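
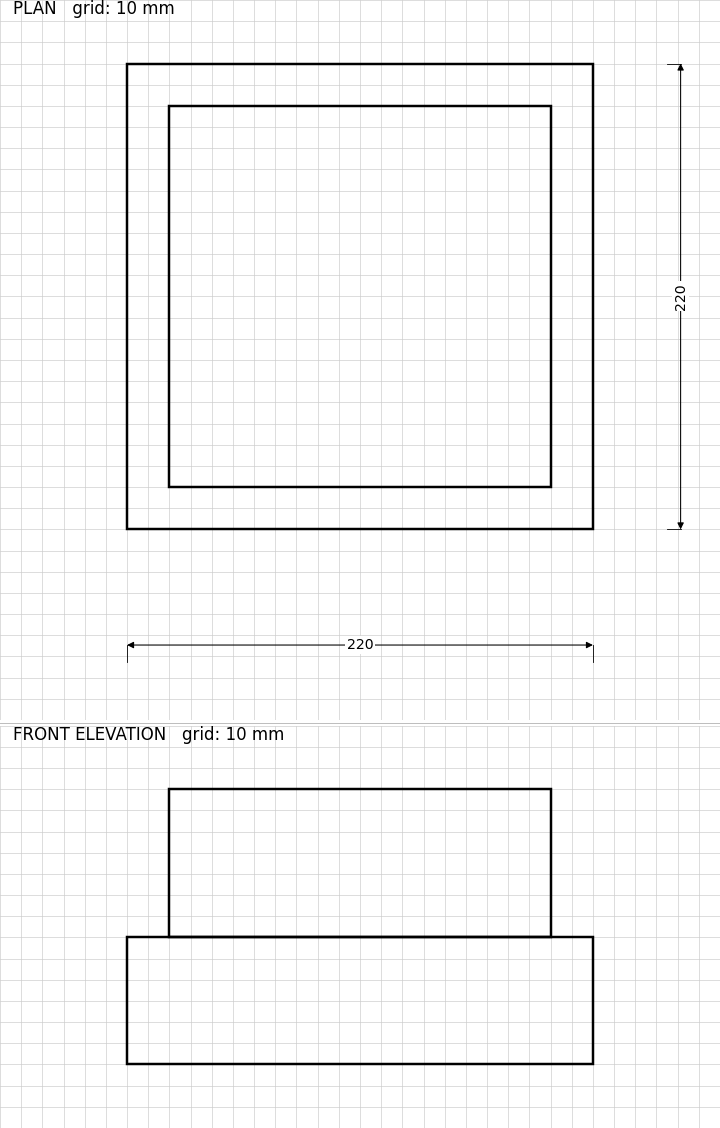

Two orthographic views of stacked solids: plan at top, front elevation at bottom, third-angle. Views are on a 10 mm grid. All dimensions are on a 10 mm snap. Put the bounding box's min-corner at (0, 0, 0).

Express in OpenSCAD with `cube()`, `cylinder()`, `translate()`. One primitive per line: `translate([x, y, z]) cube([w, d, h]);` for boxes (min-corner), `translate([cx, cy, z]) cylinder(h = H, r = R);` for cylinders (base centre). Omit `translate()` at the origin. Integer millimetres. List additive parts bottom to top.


cube([220, 220, 60]);
translate([20, 20, 60]) cube([180, 180, 70]);


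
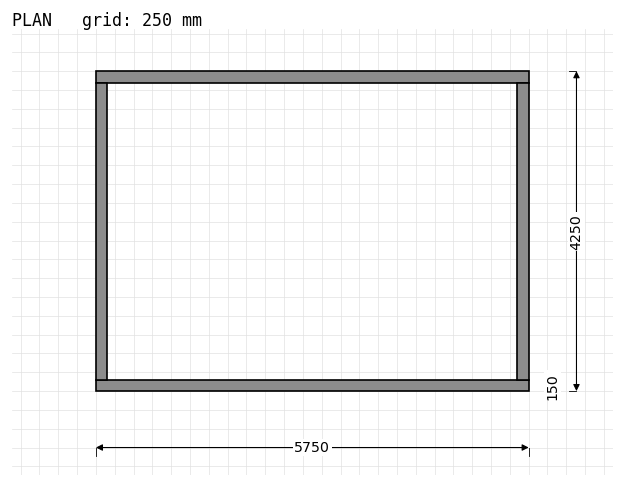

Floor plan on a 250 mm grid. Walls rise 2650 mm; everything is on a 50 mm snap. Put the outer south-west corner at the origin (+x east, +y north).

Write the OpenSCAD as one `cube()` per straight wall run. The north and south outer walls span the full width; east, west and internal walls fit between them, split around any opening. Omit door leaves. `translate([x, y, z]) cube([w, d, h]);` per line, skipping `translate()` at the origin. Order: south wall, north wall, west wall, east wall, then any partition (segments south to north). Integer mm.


cube([5750, 150, 2650]);
translate([0, 4100, 0]) cube([5750, 150, 2650]);
translate([0, 150, 0]) cube([150, 3950, 2650]);
translate([5600, 150, 0]) cube([150, 3950, 2650]);


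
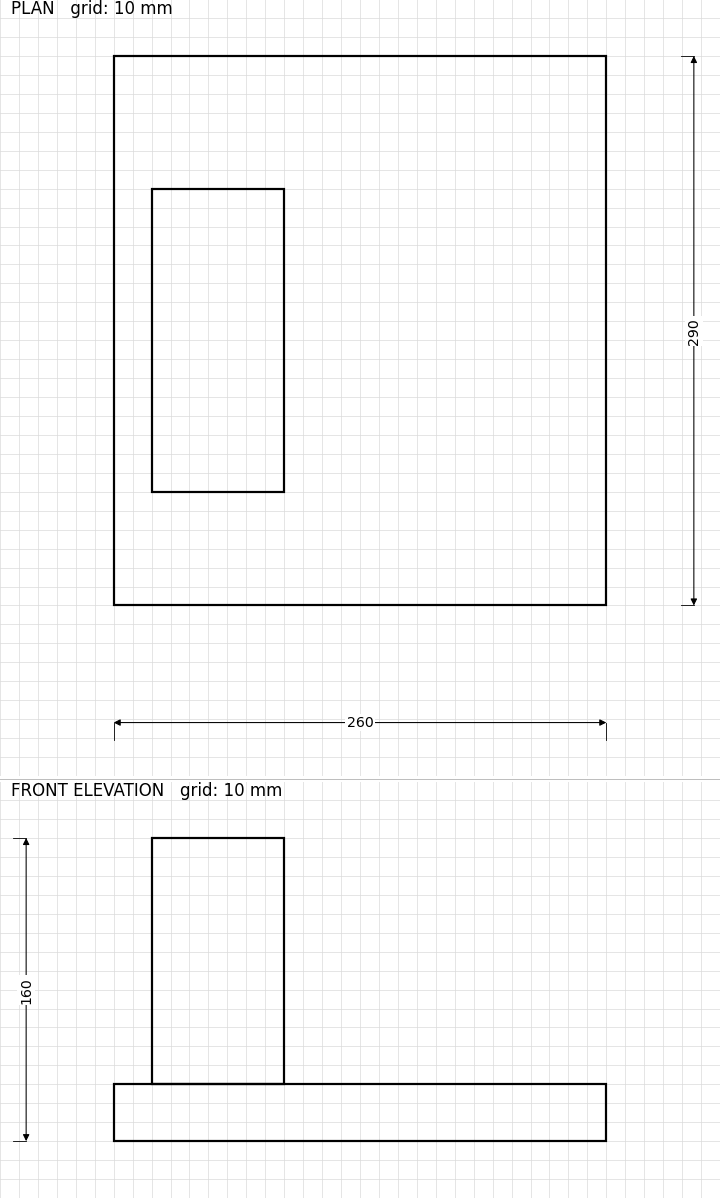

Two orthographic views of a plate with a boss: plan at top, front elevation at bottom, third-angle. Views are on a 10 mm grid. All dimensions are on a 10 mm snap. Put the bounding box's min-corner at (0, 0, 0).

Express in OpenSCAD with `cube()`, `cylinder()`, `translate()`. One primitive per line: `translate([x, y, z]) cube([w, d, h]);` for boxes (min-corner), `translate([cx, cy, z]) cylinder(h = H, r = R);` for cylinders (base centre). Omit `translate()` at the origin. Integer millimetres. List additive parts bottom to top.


cube([260, 290, 30]);
translate([20, 60, 30]) cube([70, 160, 130]);


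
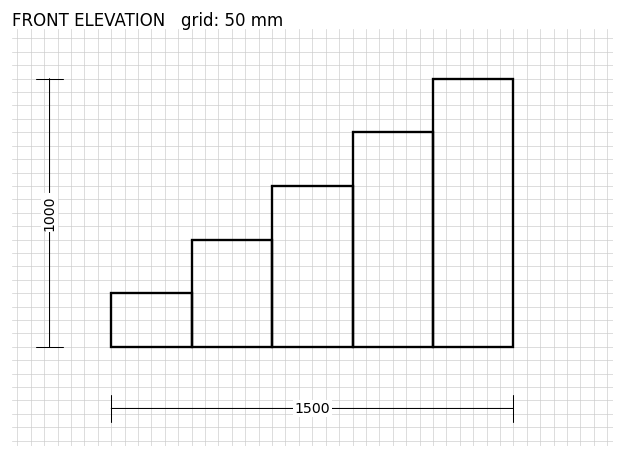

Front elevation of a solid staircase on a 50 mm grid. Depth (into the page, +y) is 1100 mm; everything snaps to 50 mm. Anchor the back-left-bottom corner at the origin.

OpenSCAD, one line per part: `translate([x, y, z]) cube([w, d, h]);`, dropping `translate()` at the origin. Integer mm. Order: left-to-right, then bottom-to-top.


cube([300, 1100, 200]);
translate([300, 0, 0]) cube([300, 1100, 400]);
translate([600, 0, 0]) cube([300, 1100, 600]);
translate([900, 0, 0]) cube([300, 1100, 800]);
translate([1200, 0, 0]) cube([300, 1100, 1000]);


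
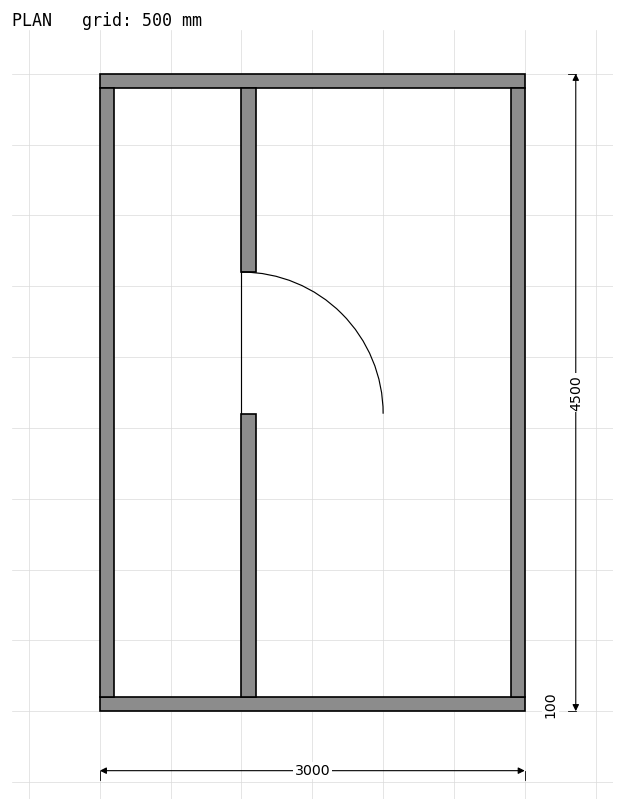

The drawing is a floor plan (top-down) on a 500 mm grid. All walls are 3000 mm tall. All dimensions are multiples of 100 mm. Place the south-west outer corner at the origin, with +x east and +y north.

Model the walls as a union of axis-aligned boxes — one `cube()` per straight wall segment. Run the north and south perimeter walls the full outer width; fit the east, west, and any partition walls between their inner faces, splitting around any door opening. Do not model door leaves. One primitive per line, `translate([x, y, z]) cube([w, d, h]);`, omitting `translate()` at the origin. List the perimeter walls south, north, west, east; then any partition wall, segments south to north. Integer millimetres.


cube([3000, 100, 3000]);
translate([0, 4400, 0]) cube([3000, 100, 3000]);
translate([0, 100, 0]) cube([100, 4300, 3000]);
translate([2900, 100, 0]) cube([100, 4300, 3000]);
translate([1000, 100, 0]) cube([100, 2000, 3000]);
translate([1000, 3100, 0]) cube([100, 1300, 3000]);


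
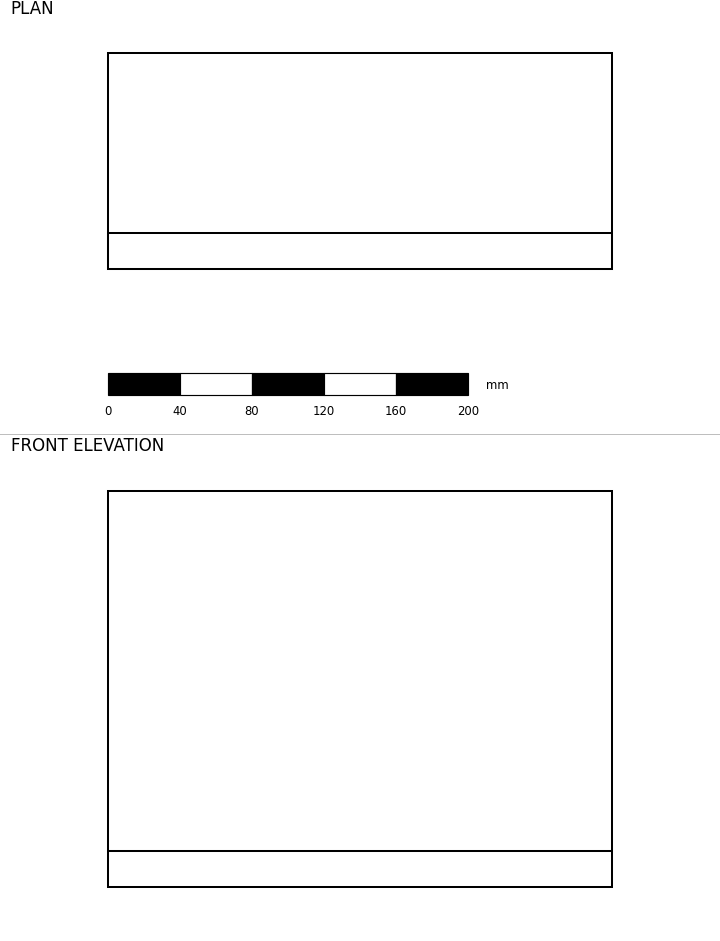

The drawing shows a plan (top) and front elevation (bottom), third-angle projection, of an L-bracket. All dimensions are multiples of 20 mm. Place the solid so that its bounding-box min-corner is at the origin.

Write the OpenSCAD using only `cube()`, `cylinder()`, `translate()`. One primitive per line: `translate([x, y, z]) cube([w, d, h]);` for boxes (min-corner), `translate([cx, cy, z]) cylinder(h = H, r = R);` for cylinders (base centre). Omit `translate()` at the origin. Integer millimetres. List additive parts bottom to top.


cube([280, 120, 20]);
translate([0, 0, 20]) cube([280, 20, 200]);


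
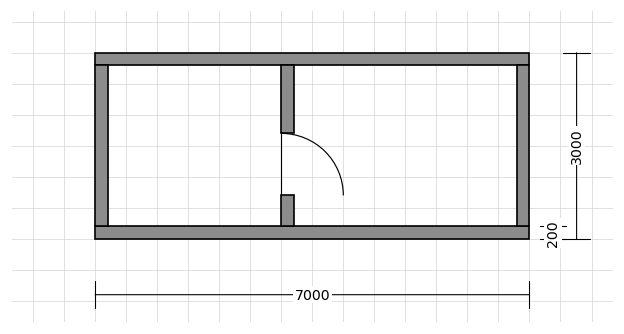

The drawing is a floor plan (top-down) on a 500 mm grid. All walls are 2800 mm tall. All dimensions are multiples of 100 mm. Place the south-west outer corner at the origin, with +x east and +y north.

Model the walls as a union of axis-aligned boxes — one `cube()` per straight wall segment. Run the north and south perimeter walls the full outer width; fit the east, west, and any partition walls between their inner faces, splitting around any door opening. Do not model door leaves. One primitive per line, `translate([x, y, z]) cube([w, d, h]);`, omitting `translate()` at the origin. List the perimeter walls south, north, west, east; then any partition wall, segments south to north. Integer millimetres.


cube([7000, 200, 2800]);
translate([0, 2800, 0]) cube([7000, 200, 2800]);
translate([0, 200, 0]) cube([200, 2600, 2800]);
translate([6800, 200, 0]) cube([200, 2600, 2800]);
translate([3000, 200, 0]) cube([200, 500, 2800]);
translate([3000, 1700, 0]) cube([200, 1100, 2800]);


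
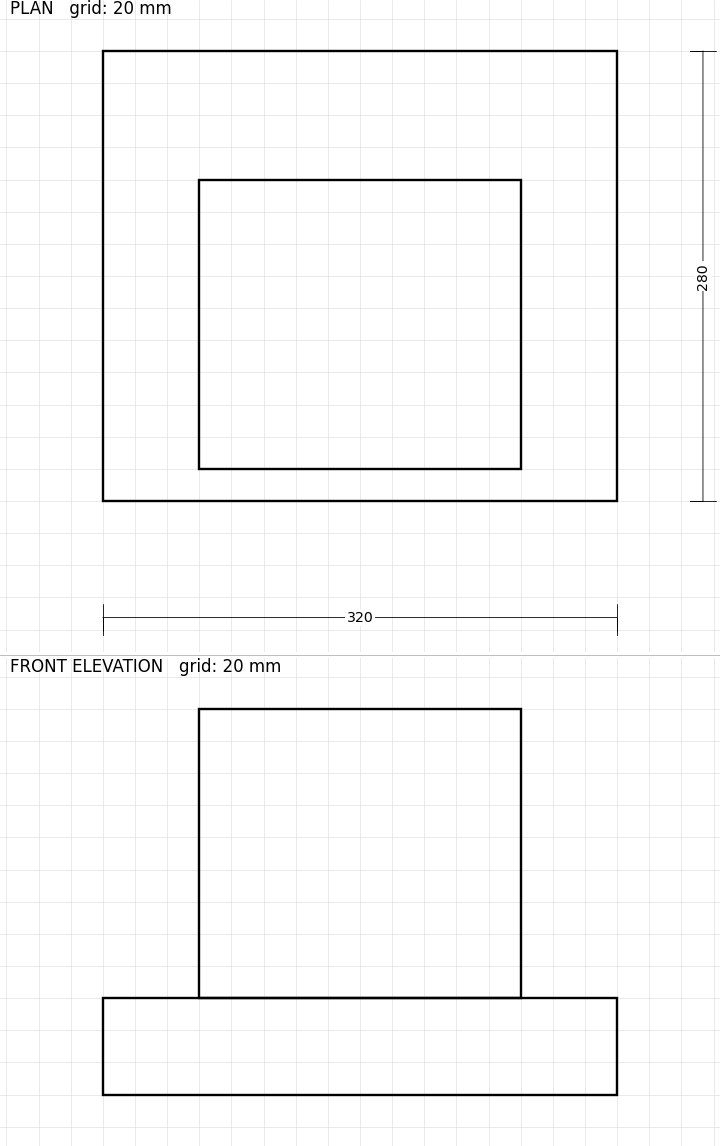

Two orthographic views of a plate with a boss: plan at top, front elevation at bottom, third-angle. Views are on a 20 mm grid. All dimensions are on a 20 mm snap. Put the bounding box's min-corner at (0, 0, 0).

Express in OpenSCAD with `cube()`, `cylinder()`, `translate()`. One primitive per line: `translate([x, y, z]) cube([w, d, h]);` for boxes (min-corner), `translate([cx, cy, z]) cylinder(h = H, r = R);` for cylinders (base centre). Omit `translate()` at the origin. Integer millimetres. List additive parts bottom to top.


cube([320, 280, 60]);
translate([60, 20, 60]) cube([200, 180, 180]);


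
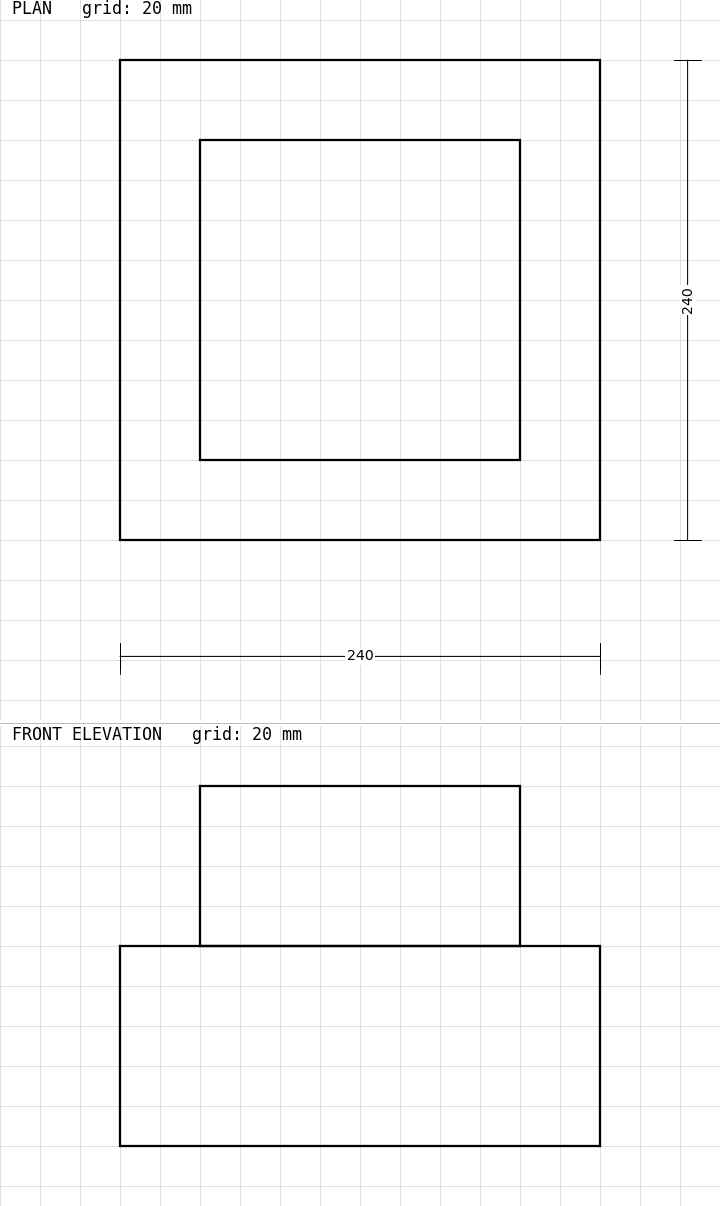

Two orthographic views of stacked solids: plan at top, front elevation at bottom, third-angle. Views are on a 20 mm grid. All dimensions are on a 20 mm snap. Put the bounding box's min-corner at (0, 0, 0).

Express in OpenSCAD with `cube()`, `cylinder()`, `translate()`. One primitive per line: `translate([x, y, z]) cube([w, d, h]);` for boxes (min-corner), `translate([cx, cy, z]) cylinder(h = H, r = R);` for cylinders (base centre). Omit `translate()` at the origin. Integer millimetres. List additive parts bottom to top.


cube([240, 240, 100]);
translate([40, 40, 100]) cube([160, 160, 80]);


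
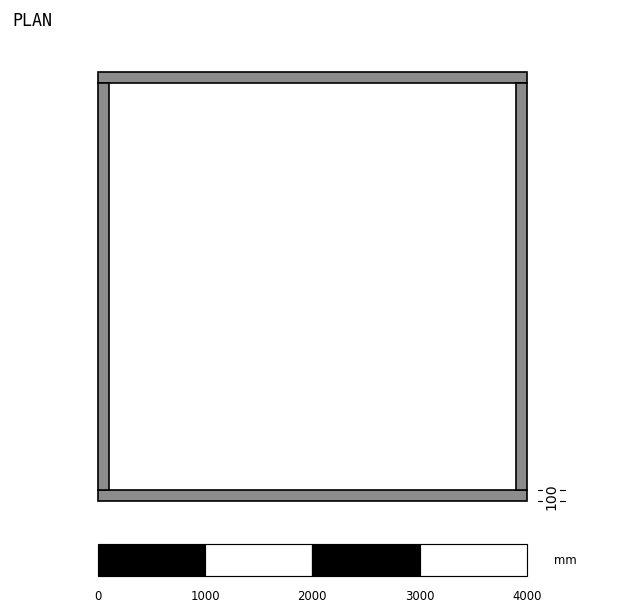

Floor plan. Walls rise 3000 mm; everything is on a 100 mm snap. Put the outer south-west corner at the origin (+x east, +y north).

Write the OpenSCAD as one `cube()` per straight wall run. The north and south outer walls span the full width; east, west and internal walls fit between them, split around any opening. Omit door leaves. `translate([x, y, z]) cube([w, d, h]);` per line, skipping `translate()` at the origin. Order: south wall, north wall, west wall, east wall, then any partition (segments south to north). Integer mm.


cube([4000, 100, 3000]);
translate([0, 3900, 0]) cube([4000, 100, 3000]);
translate([0, 100, 0]) cube([100, 3800, 3000]);
translate([3900, 100, 0]) cube([100, 3800, 3000]);


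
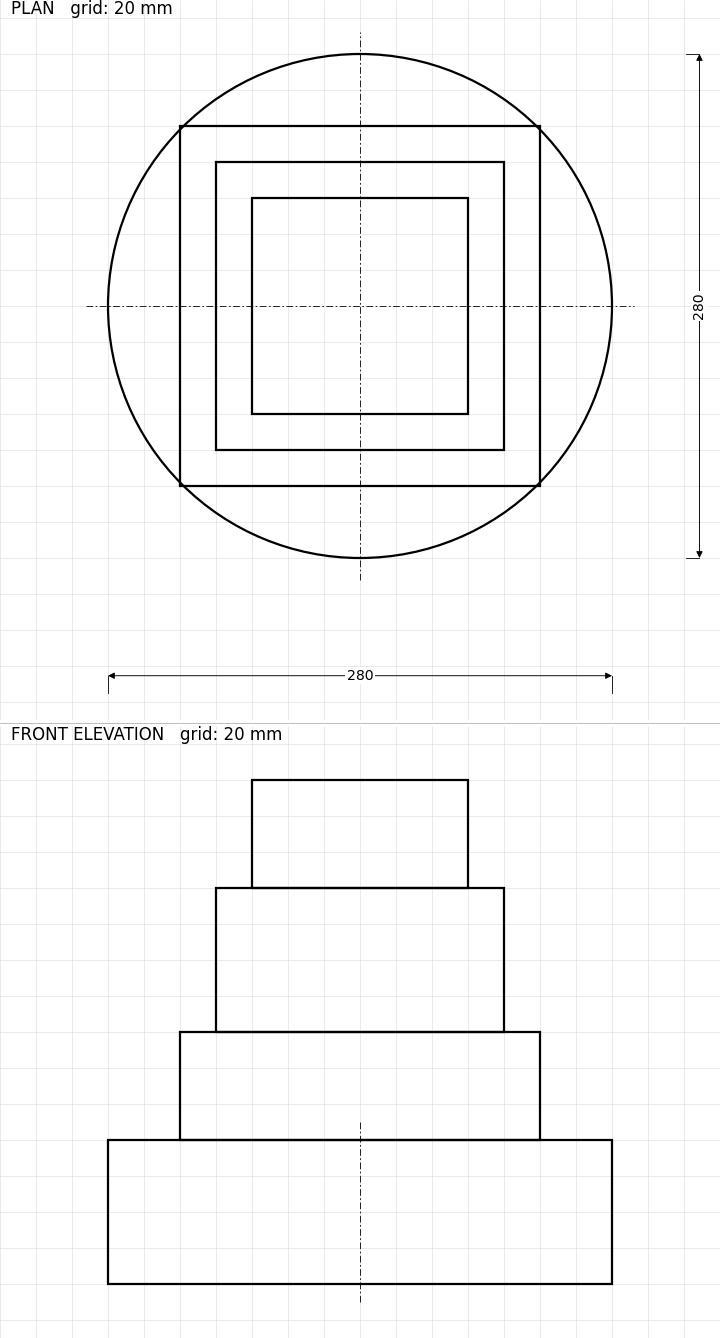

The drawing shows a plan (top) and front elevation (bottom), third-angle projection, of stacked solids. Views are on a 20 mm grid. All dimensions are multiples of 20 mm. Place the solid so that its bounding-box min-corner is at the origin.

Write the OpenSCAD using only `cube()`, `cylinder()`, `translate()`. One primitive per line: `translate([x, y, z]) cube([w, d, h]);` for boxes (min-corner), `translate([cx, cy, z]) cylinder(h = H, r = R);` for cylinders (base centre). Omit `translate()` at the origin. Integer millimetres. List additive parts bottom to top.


translate([140, 140, 0]) cylinder(h = 80, r = 140);
translate([40, 40, 80]) cube([200, 200, 60]);
translate([60, 60, 140]) cube([160, 160, 80]);
translate([80, 80, 220]) cube([120, 120, 60]);


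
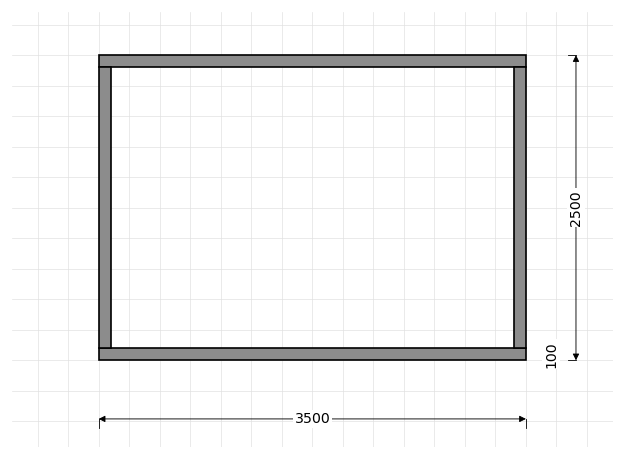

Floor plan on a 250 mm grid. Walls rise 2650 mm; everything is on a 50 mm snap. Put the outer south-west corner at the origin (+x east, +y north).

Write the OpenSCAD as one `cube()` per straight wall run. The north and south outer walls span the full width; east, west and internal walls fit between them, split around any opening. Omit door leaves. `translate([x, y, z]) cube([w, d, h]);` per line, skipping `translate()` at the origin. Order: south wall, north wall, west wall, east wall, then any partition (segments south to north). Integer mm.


cube([3500, 100, 2650]);
translate([0, 2400, 0]) cube([3500, 100, 2650]);
translate([0, 100, 0]) cube([100, 2300, 2650]);
translate([3400, 100, 0]) cube([100, 2300, 2650]);


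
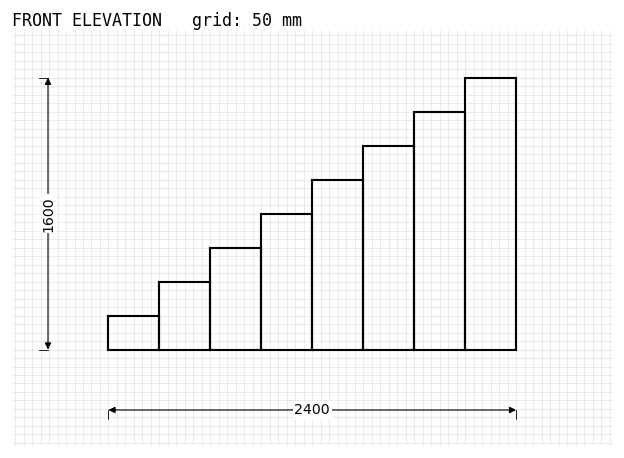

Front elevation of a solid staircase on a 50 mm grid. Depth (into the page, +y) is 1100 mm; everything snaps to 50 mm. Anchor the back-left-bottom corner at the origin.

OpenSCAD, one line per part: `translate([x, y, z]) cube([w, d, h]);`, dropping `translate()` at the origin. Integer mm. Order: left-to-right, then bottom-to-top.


cube([300, 1100, 200]);
translate([300, 0, 0]) cube([300, 1100, 400]);
translate([600, 0, 0]) cube([300, 1100, 600]);
translate([900, 0, 0]) cube([300, 1100, 800]);
translate([1200, 0, 0]) cube([300, 1100, 1000]);
translate([1500, 0, 0]) cube([300, 1100, 1200]);
translate([1800, 0, 0]) cube([300, 1100, 1400]);
translate([2100, 0, 0]) cube([300, 1100, 1600]);


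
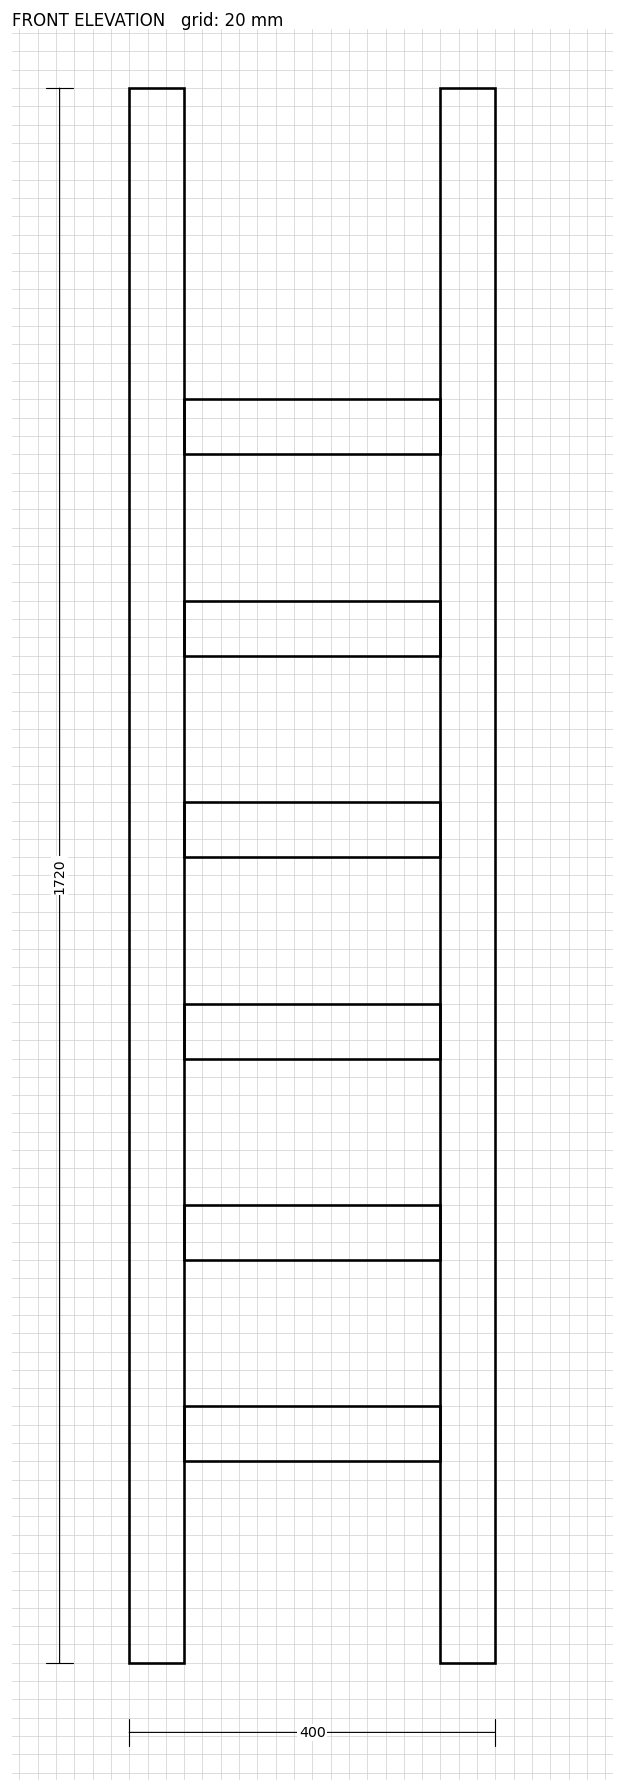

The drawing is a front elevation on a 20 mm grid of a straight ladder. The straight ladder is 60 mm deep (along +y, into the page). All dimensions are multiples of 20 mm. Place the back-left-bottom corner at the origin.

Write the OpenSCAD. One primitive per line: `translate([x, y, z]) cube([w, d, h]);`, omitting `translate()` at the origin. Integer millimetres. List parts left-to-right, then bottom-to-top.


cube([60, 60, 1720]);
translate([60, 0, 220]) cube([280, 60, 60]);
translate([60, 0, 440]) cube([280, 60, 60]);
translate([60, 0, 660]) cube([280, 60, 60]);
translate([60, 0, 880]) cube([280, 60, 60]);
translate([60, 0, 1100]) cube([280, 60, 60]);
translate([60, 0, 1320]) cube([280, 60, 60]);
translate([340, 0, 0]) cube([60, 60, 1720]);


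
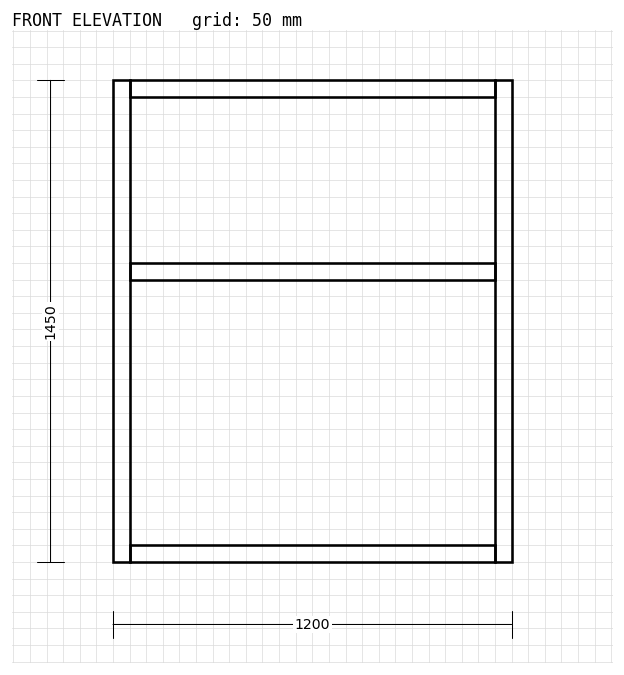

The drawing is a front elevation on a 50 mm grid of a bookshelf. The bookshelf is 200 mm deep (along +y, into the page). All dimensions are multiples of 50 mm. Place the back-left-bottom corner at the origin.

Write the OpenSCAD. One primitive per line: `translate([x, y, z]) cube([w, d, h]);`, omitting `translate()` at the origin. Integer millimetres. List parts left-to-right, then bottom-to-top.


cube([50, 200, 1450]);
translate([50, 0, 0]) cube([1100, 200, 50]);
translate([50, 0, 850]) cube([1100, 200, 50]);
translate([50, 0, 1400]) cube([1100, 200, 50]);
translate([1150, 0, 0]) cube([50, 200, 1450]);


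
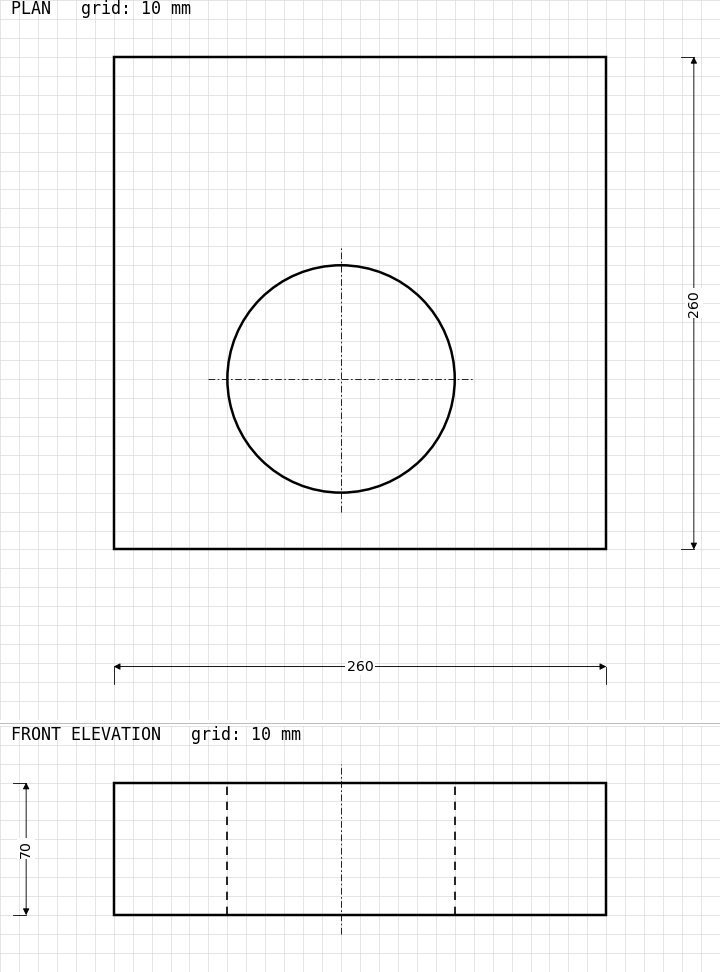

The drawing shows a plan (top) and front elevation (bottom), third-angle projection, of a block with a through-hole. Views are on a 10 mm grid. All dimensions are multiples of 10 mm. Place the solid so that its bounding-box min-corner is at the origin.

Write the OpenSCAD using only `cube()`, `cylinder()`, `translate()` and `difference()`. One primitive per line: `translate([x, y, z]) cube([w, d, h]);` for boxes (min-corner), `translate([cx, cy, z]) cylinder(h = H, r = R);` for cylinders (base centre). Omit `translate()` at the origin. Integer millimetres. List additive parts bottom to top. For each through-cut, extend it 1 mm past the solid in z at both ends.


difference() {
  cube([260, 260, 70]);
  translate([120, 90, -1]) cylinder(h = 72, r = 60);
}


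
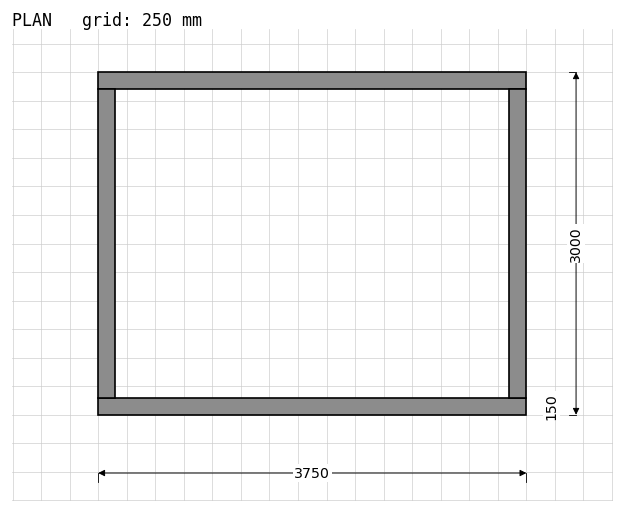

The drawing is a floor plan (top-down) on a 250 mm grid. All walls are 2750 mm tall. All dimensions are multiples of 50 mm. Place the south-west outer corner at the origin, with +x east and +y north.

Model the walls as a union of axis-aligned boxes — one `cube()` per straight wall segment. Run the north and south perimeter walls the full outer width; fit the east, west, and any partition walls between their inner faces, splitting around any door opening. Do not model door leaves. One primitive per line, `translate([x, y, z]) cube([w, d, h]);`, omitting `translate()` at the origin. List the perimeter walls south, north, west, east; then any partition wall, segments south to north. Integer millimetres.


cube([3750, 150, 2750]);
translate([0, 2850, 0]) cube([3750, 150, 2750]);
translate([0, 150, 0]) cube([150, 2700, 2750]);
translate([3600, 150, 0]) cube([150, 2700, 2750]);


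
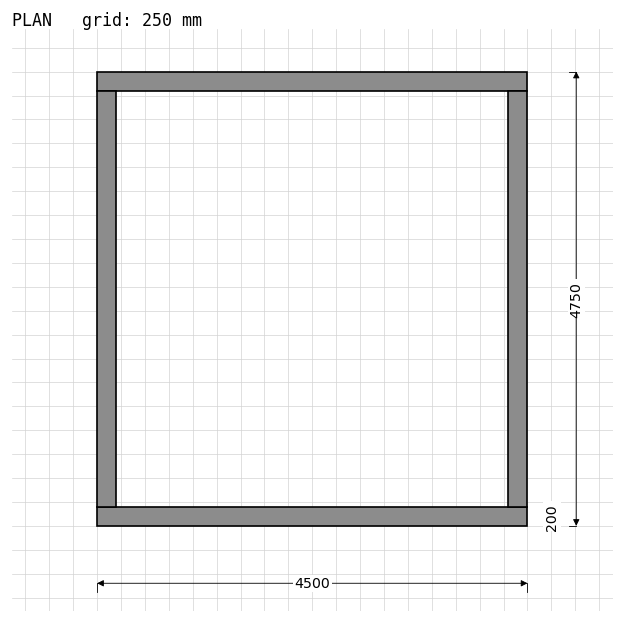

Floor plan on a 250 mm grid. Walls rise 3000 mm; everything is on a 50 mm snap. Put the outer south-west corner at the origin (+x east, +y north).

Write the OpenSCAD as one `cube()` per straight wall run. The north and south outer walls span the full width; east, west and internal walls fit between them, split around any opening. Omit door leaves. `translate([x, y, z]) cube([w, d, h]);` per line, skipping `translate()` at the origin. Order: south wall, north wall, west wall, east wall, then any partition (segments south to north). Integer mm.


cube([4500, 200, 3000]);
translate([0, 4550, 0]) cube([4500, 200, 3000]);
translate([0, 200, 0]) cube([200, 4350, 3000]);
translate([4300, 200, 0]) cube([200, 4350, 3000]);


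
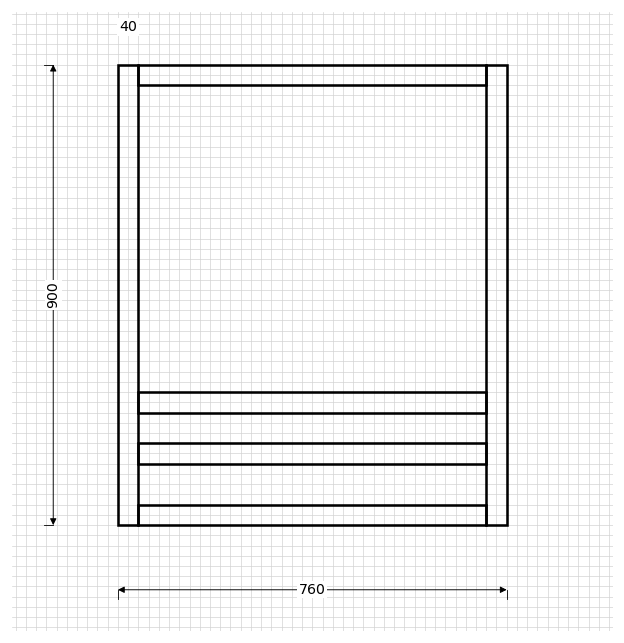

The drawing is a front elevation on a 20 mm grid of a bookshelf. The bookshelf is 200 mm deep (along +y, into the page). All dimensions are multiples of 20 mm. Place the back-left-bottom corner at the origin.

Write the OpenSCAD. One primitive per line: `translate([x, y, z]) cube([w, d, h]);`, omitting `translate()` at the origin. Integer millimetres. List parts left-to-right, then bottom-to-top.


cube([40, 200, 900]);
translate([40, 0, 0]) cube([680, 200, 40]);
translate([40, 0, 120]) cube([680, 200, 40]);
translate([40, 0, 220]) cube([680, 200, 40]);
translate([40, 0, 860]) cube([680, 200, 40]);
translate([720, 0, 0]) cube([40, 200, 900]);


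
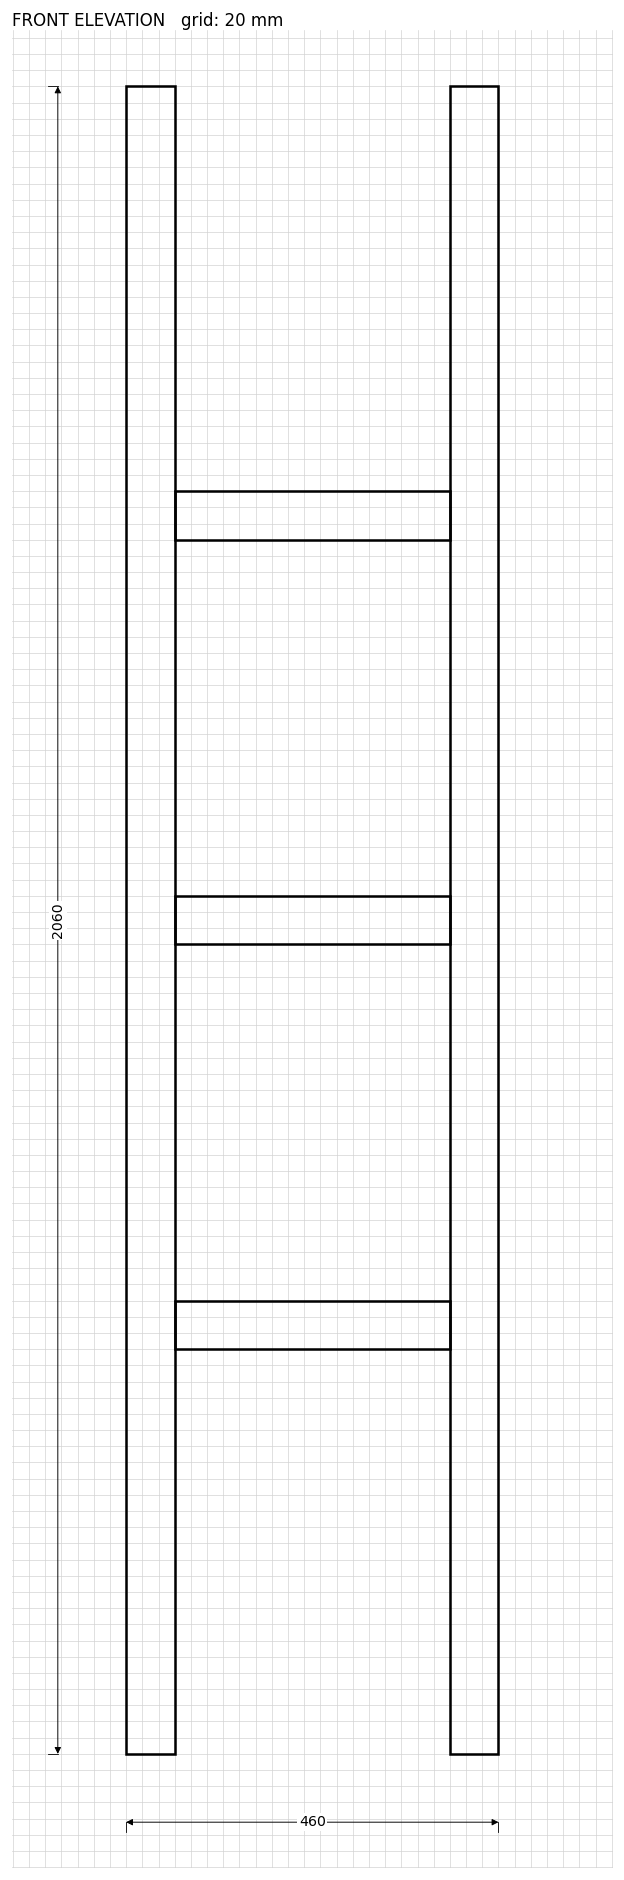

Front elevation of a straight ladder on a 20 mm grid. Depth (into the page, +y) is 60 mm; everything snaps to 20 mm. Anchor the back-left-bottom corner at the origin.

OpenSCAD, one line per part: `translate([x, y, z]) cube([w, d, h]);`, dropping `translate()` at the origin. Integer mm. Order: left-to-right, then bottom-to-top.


cube([60, 60, 2060]);
translate([60, 0, 500]) cube([340, 60, 60]);
translate([60, 0, 1000]) cube([340, 60, 60]);
translate([60, 0, 1500]) cube([340, 60, 60]);
translate([400, 0, 0]) cube([60, 60, 2060]);


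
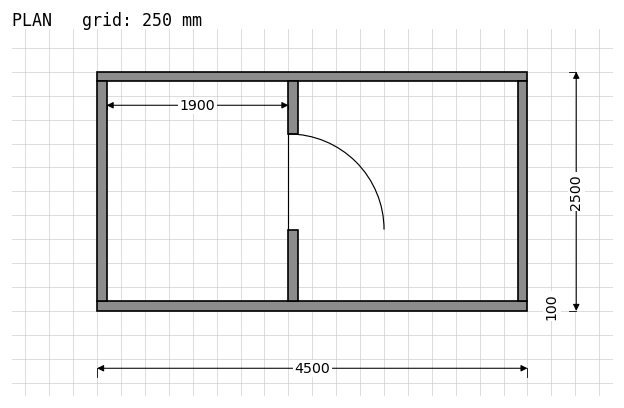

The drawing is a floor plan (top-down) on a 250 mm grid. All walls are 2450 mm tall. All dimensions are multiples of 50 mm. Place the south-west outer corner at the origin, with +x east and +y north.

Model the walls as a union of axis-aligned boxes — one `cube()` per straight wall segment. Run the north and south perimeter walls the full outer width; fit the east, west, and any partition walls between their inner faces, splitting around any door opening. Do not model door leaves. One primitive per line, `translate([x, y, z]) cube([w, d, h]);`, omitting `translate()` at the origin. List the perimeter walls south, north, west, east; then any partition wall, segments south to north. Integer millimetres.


cube([4500, 100, 2450]);
translate([0, 2400, 0]) cube([4500, 100, 2450]);
translate([0, 100, 0]) cube([100, 2300, 2450]);
translate([4400, 100, 0]) cube([100, 2300, 2450]);
translate([2000, 100, 0]) cube([100, 750, 2450]);
translate([2000, 1850, 0]) cube([100, 550, 2450]);


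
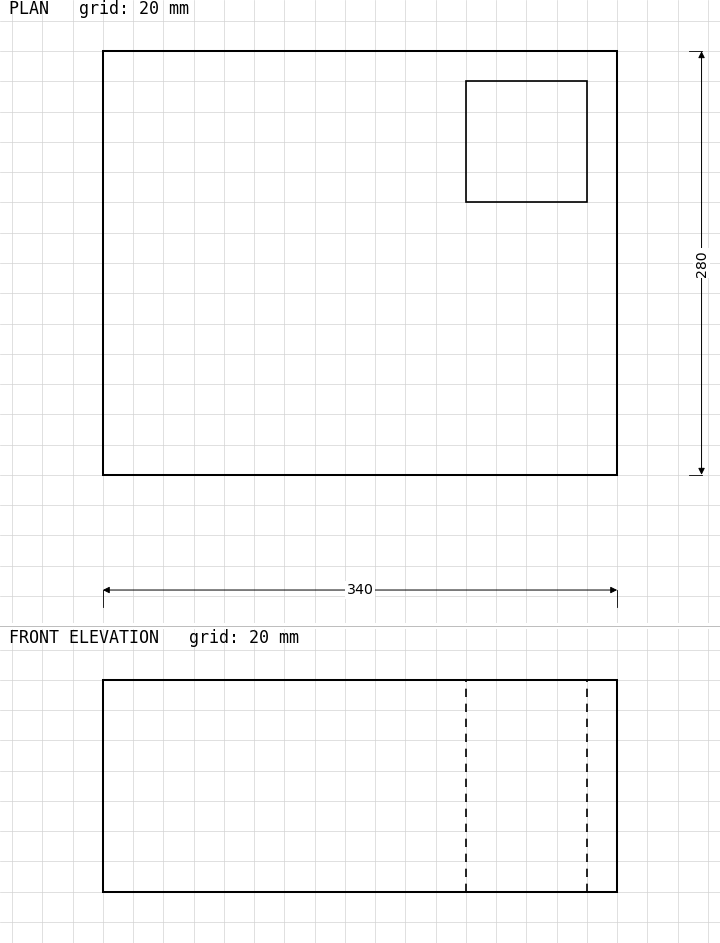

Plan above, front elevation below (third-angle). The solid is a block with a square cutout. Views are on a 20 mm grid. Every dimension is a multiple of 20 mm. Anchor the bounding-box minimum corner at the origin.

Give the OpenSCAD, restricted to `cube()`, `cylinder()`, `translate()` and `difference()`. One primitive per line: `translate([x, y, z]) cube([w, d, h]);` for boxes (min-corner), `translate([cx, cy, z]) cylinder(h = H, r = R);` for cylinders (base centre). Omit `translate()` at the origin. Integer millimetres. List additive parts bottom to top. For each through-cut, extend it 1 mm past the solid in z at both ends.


difference() {
  cube([340, 280, 140]);
  translate([240, 180, -1]) cube([80, 80, 142]);
}


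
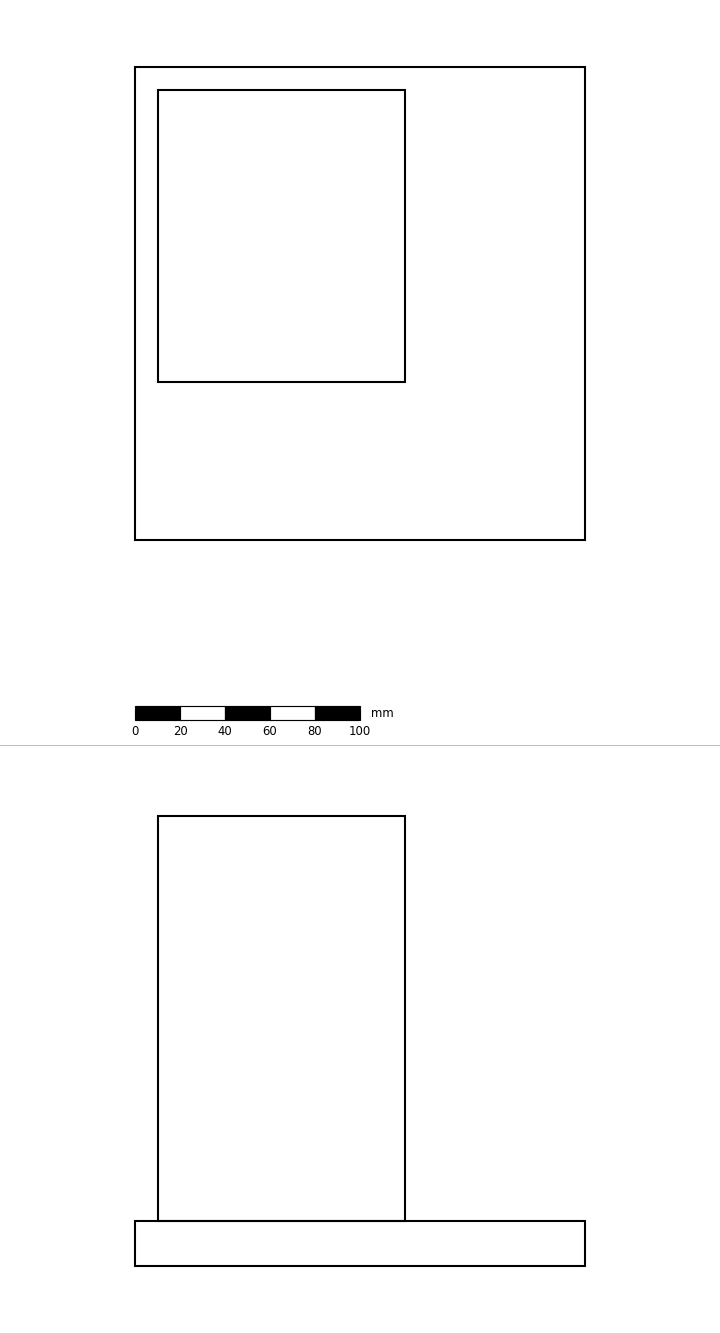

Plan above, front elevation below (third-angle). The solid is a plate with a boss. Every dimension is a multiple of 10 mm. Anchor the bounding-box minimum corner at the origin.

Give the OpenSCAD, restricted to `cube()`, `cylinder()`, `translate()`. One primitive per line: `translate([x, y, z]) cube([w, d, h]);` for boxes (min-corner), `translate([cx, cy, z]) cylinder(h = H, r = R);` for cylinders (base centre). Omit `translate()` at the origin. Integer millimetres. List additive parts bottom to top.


cube([200, 210, 20]);
translate([10, 70, 20]) cube([110, 130, 180]);


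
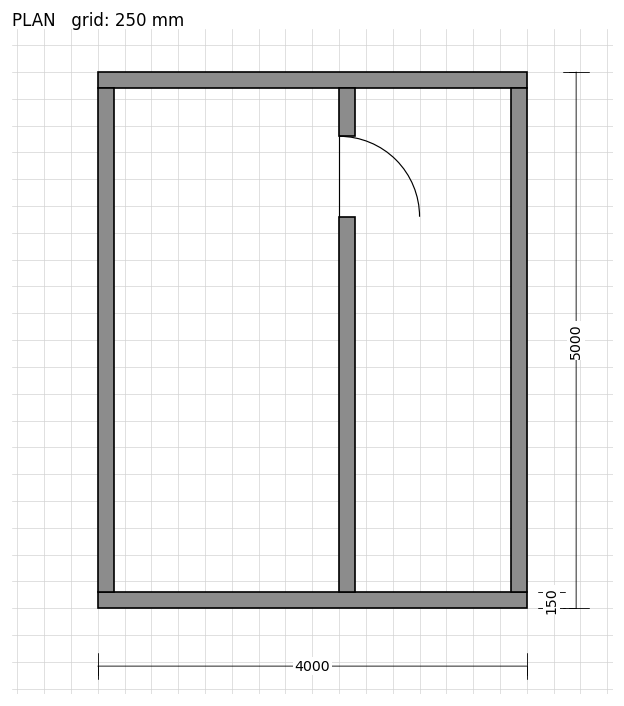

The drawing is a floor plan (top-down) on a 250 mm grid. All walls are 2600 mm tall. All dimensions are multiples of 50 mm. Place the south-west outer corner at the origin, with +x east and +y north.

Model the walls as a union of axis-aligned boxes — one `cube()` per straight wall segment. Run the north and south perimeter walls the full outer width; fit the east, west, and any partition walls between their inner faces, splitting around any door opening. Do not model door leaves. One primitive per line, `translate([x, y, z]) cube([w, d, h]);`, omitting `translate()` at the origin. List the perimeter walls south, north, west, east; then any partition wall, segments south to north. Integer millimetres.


cube([4000, 150, 2600]);
translate([0, 4850, 0]) cube([4000, 150, 2600]);
translate([0, 150, 0]) cube([150, 4700, 2600]);
translate([3850, 150, 0]) cube([150, 4700, 2600]);
translate([2250, 150, 0]) cube([150, 3500, 2600]);
translate([2250, 4400, 0]) cube([150, 450, 2600]);


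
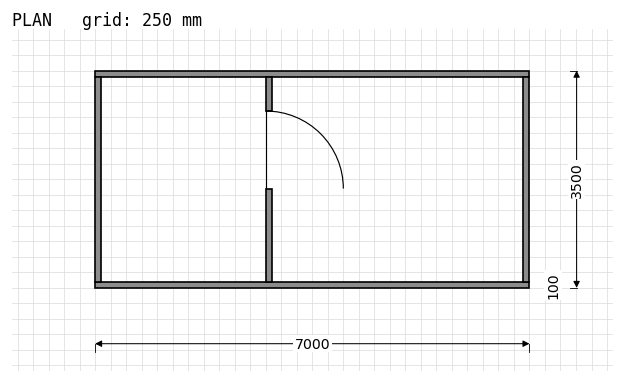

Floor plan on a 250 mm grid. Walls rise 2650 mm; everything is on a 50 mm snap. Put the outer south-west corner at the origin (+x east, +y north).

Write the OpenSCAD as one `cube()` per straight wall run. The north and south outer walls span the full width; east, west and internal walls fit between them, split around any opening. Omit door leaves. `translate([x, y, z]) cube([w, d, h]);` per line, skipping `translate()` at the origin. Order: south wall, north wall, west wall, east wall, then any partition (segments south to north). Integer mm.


cube([7000, 100, 2650]);
translate([0, 3400, 0]) cube([7000, 100, 2650]);
translate([0, 100, 0]) cube([100, 3300, 2650]);
translate([6900, 100, 0]) cube([100, 3300, 2650]);
translate([2750, 100, 0]) cube([100, 1500, 2650]);
translate([2750, 2850, 0]) cube([100, 550, 2650]);


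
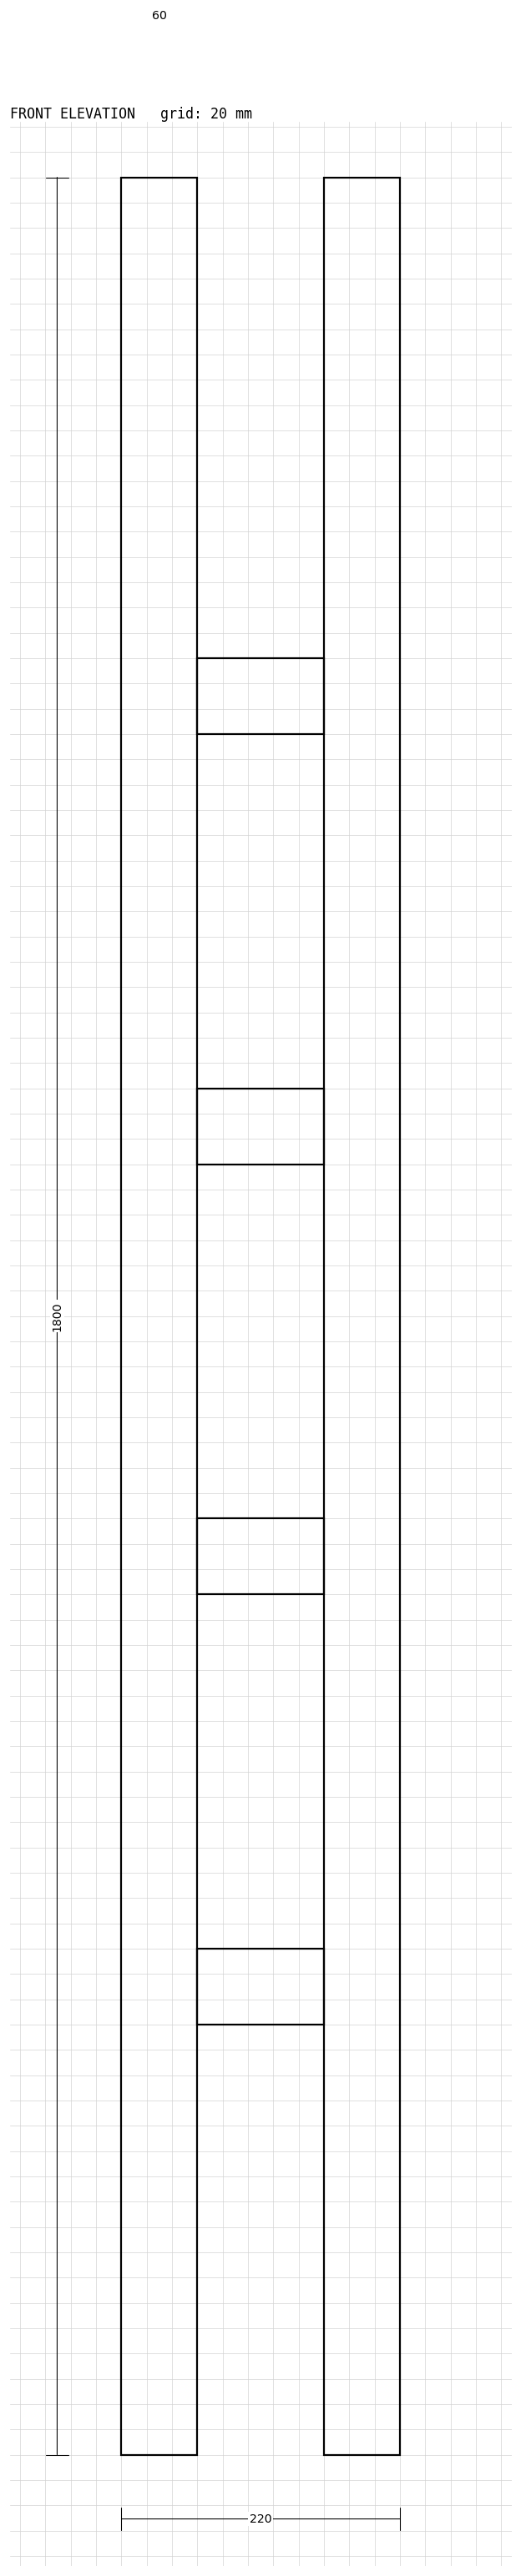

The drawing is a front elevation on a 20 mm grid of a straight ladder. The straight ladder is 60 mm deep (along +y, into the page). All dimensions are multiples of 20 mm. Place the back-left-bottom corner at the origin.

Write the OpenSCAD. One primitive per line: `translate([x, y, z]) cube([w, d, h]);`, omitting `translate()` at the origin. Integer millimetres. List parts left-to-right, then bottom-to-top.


cube([60, 60, 1800]);
translate([60, 0, 340]) cube([100, 60, 60]);
translate([60, 0, 680]) cube([100, 60, 60]);
translate([60, 0, 1020]) cube([100, 60, 60]);
translate([60, 0, 1360]) cube([100, 60, 60]);
translate([160, 0, 0]) cube([60, 60, 1800]);


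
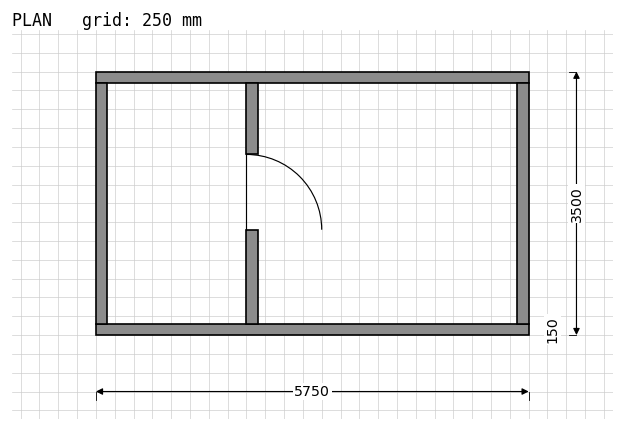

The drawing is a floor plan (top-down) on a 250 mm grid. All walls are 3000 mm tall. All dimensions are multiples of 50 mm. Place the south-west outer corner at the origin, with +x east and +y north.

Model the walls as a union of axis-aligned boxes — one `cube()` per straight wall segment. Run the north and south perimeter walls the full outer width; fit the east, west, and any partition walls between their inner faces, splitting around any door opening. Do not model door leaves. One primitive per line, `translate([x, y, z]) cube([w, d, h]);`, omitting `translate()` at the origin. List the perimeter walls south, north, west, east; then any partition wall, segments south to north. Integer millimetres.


cube([5750, 150, 3000]);
translate([0, 3350, 0]) cube([5750, 150, 3000]);
translate([0, 150, 0]) cube([150, 3200, 3000]);
translate([5600, 150, 0]) cube([150, 3200, 3000]);
translate([2000, 150, 0]) cube([150, 1250, 3000]);
translate([2000, 2400, 0]) cube([150, 950, 3000]);


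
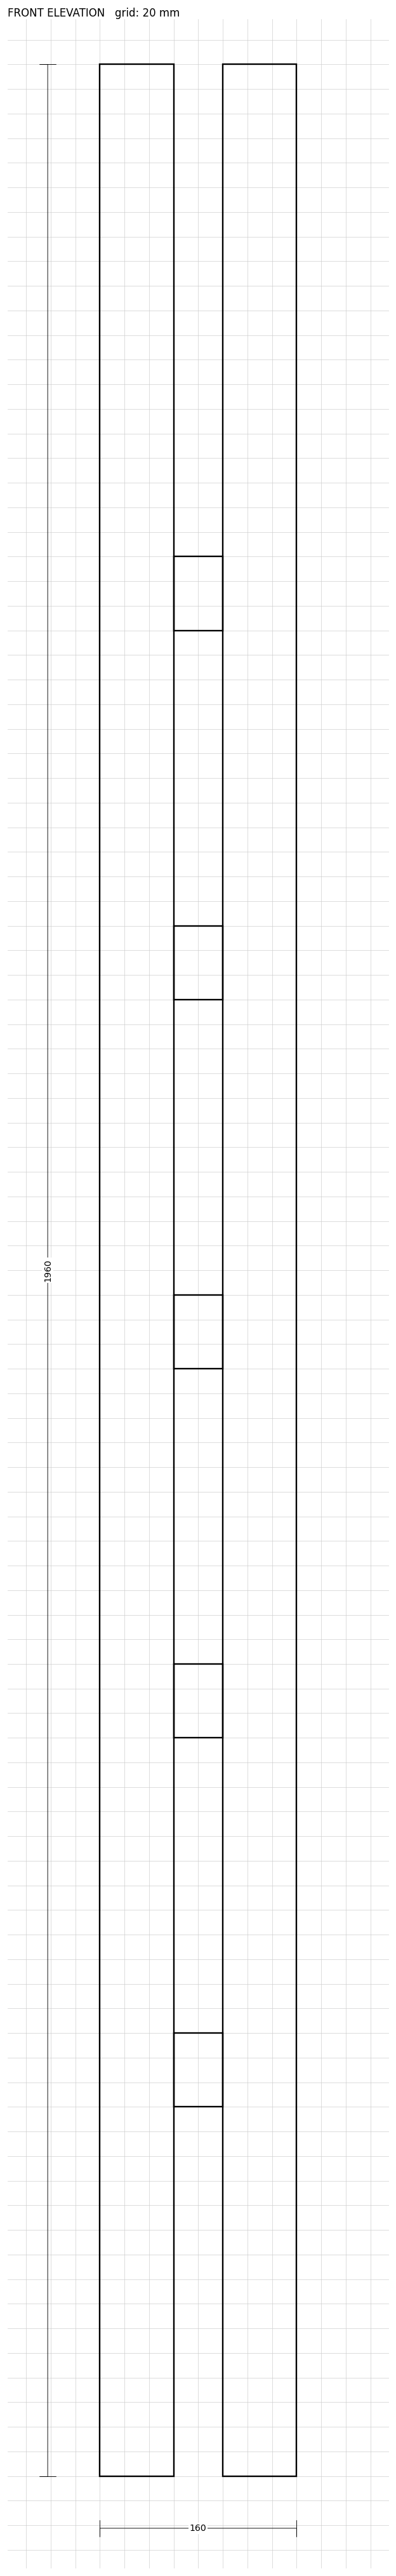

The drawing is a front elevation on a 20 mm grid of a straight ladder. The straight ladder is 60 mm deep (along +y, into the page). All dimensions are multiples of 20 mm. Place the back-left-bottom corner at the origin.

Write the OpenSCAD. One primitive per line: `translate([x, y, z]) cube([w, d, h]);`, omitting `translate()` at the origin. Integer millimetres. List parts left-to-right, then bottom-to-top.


cube([60, 60, 1960]);
translate([60, 0, 300]) cube([40, 60, 60]);
translate([60, 0, 600]) cube([40, 60, 60]);
translate([60, 0, 900]) cube([40, 60, 60]);
translate([60, 0, 1200]) cube([40, 60, 60]);
translate([60, 0, 1500]) cube([40, 60, 60]);
translate([100, 0, 0]) cube([60, 60, 1960]);


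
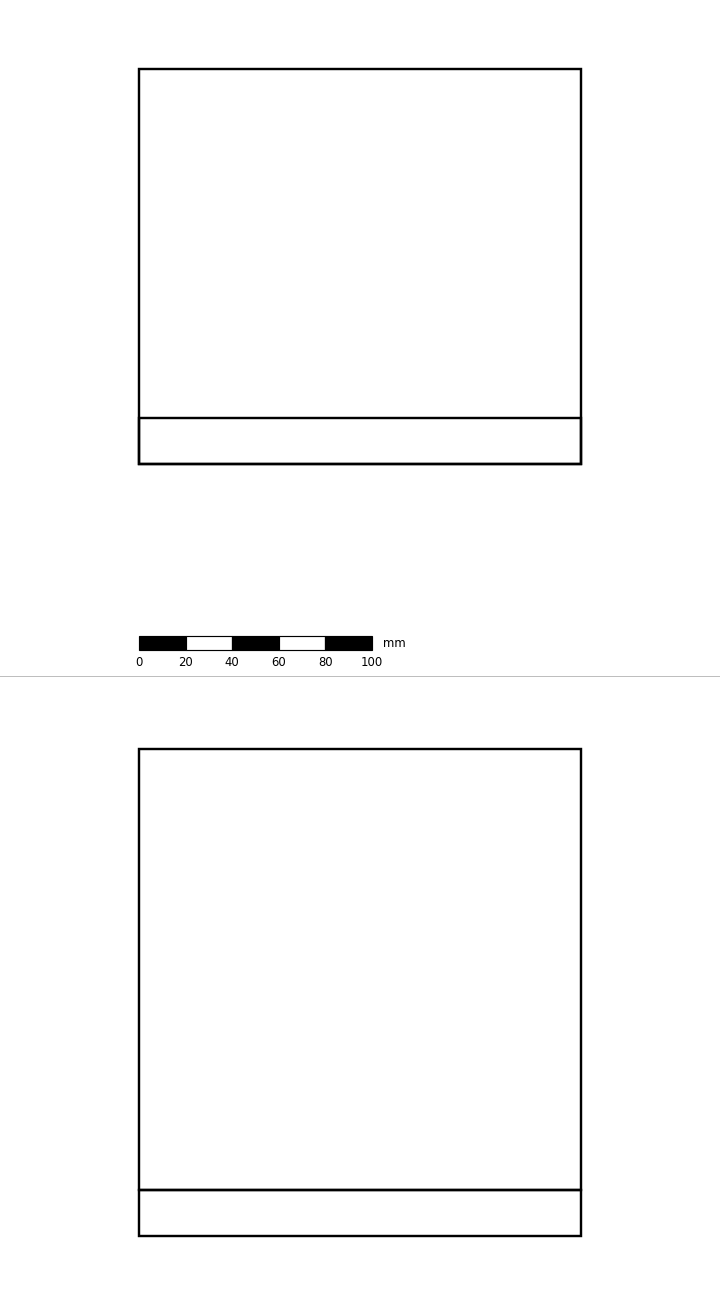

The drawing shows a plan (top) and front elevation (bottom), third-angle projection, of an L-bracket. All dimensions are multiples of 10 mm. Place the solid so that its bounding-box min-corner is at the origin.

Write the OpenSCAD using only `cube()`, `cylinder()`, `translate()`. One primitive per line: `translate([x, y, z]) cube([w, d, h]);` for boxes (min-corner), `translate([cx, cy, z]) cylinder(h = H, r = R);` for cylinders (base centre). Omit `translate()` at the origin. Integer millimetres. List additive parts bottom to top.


cube([190, 170, 20]);
translate([0, 0, 20]) cube([190, 20, 190]);


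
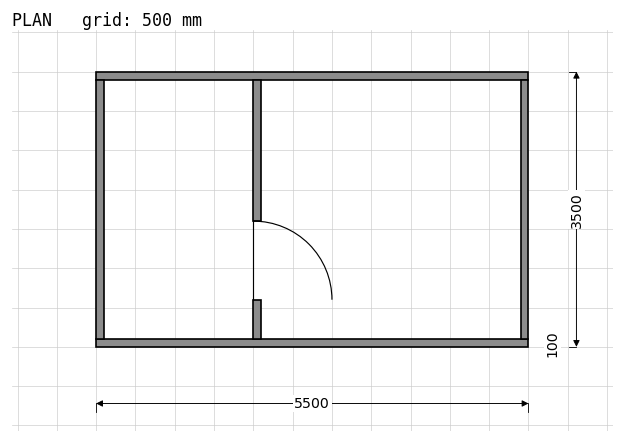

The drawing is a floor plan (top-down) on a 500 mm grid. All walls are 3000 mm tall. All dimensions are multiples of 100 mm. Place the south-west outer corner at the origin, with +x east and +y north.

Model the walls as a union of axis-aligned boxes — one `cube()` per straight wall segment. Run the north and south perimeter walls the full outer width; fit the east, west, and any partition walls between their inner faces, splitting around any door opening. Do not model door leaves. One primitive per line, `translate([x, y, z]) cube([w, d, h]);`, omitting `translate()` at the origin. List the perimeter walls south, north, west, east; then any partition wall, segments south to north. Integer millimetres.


cube([5500, 100, 3000]);
translate([0, 3400, 0]) cube([5500, 100, 3000]);
translate([0, 100, 0]) cube([100, 3300, 3000]);
translate([5400, 100, 0]) cube([100, 3300, 3000]);
translate([2000, 100, 0]) cube([100, 500, 3000]);
translate([2000, 1600, 0]) cube([100, 1800, 3000]);


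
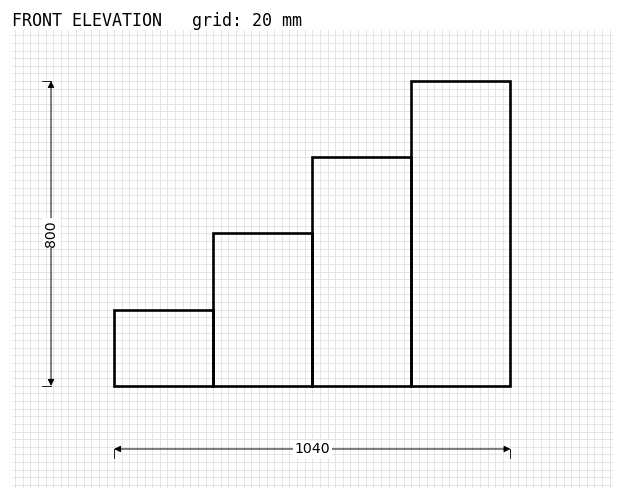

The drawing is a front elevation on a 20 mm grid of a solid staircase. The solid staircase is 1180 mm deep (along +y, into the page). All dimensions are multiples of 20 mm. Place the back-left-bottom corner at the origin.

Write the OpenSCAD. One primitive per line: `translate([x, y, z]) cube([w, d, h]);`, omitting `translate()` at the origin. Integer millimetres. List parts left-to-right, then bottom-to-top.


cube([260, 1180, 200]);
translate([260, 0, 0]) cube([260, 1180, 400]);
translate([520, 0, 0]) cube([260, 1180, 600]);
translate([780, 0, 0]) cube([260, 1180, 800]);


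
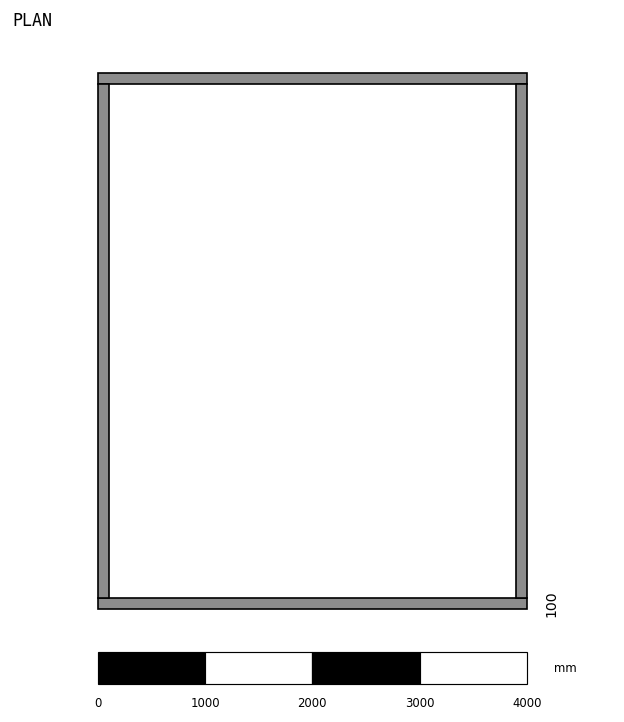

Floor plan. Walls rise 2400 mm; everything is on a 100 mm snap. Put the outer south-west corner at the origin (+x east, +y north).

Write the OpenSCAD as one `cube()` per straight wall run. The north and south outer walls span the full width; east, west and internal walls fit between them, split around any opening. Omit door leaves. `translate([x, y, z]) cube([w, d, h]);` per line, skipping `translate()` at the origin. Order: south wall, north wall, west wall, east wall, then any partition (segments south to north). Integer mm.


cube([4000, 100, 2400]);
translate([0, 4900, 0]) cube([4000, 100, 2400]);
translate([0, 100, 0]) cube([100, 4800, 2400]);
translate([3900, 100, 0]) cube([100, 4800, 2400]);


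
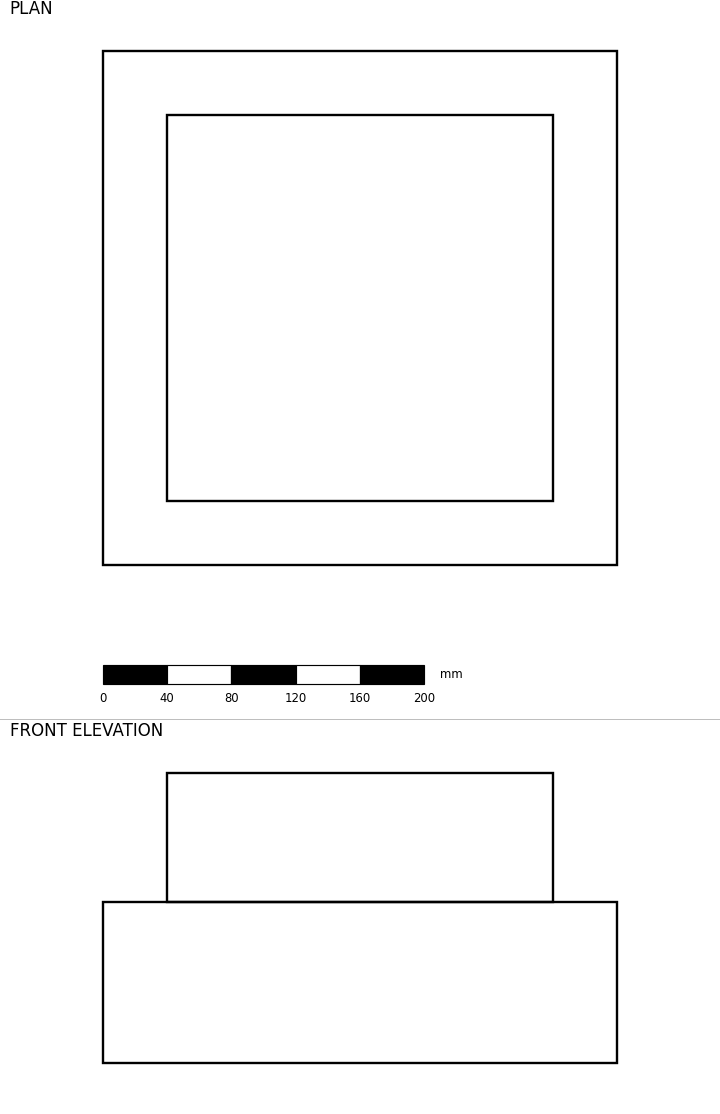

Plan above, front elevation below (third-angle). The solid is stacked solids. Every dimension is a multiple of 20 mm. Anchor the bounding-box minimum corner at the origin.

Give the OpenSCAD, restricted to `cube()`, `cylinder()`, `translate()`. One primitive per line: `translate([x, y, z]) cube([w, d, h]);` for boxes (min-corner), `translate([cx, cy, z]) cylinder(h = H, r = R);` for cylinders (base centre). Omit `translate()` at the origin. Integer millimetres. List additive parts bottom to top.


cube([320, 320, 100]);
translate([40, 40, 100]) cube([240, 240, 80]);


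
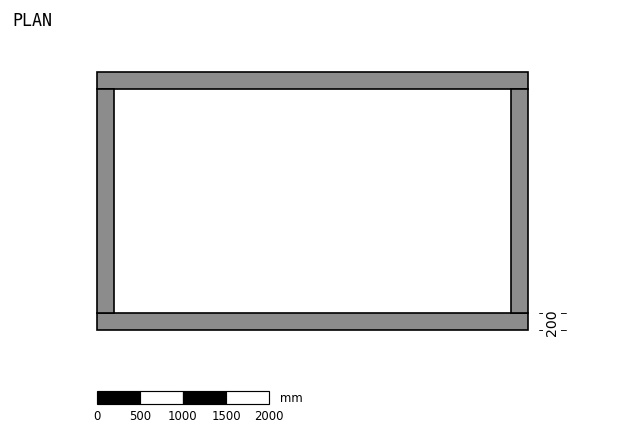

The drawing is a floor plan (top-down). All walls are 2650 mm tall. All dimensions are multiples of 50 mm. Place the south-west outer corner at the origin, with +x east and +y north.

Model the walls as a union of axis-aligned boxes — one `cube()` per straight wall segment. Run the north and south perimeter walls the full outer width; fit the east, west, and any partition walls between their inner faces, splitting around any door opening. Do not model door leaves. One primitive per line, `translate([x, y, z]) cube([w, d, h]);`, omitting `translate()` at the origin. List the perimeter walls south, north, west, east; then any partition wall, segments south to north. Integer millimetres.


cube([5000, 200, 2650]);
translate([0, 2800, 0]) cube([5000, 200, 2650]);
translate([0, 200, 0]) cube([200, 2600, 2650]);
translate([4800, 200, 0]) cube([200, 2600, 2650]);


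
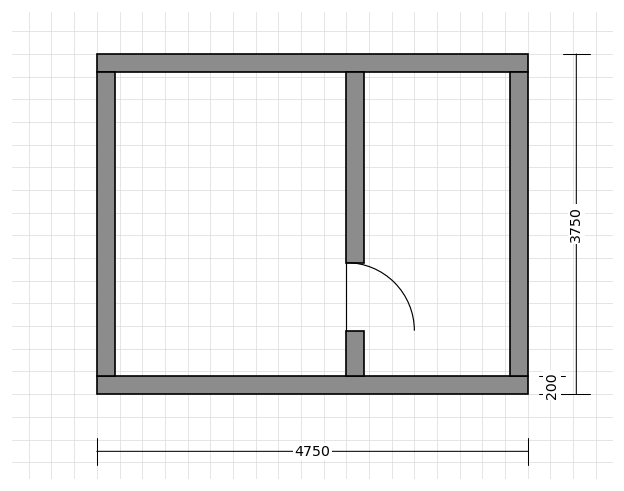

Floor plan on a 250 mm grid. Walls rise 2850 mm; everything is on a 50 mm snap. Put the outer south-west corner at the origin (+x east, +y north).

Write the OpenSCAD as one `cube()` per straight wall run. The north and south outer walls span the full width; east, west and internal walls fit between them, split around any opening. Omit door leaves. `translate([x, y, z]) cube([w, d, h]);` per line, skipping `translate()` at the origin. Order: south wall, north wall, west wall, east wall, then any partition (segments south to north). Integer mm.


cube([4750, 200, 2850]);
translate([0, 3550, 0]) cube([4750, 200, 2850]);
translate([0, 200, 0]) cube([200, 3350, 2850]);
translate([4550, 200, 0]) cube([200, 3350, 2850]);
translate([2750, 200, 0]) cube([200, 500, 2850]);
translate([2750, 1450, 0]) cube([200, 2100, 2850]);


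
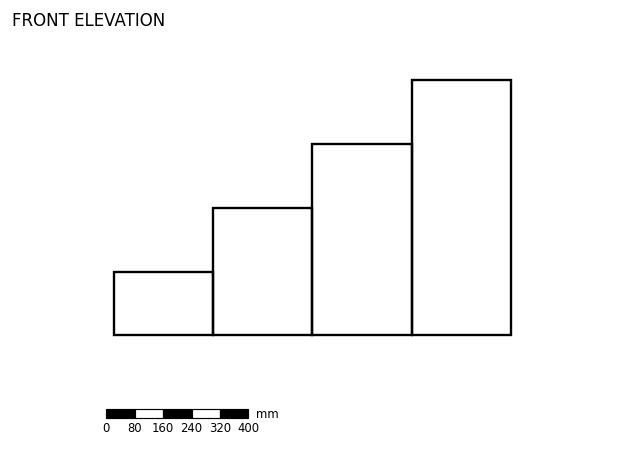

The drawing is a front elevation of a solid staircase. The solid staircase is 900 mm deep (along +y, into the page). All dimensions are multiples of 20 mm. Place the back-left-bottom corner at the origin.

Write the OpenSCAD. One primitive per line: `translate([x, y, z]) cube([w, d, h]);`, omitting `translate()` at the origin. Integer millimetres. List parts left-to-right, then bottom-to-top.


cube([280, 900, 180]);
translate([280, 0, 0]) cube([280, 900, 360]);
translate([560, 0, 0]) cube([280, 900, 540]);
translate([840, 0, 0]) cube([280, 900, 720]);


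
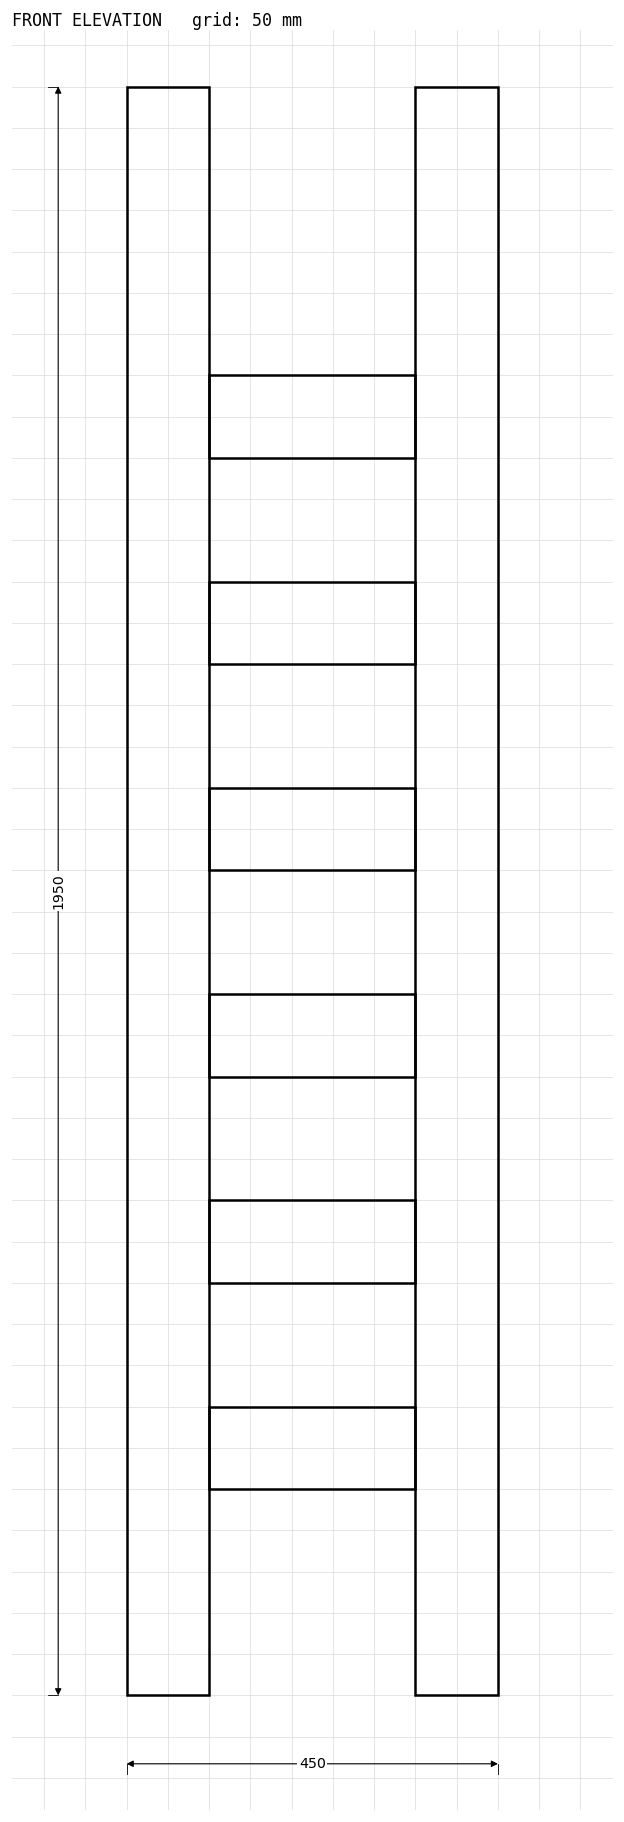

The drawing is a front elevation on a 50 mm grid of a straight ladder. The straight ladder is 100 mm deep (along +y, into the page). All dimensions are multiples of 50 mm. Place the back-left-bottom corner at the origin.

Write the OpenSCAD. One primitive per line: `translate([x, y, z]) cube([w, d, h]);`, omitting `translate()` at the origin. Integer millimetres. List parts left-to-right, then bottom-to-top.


cube([100, 100, 1950]);
translate([100, 0, 250]) cube([250, 100, 100]);
translate([100, 0, 500]) cube([250, 100, 100]);
translate([100, 0, 750]) cube([250, 100, 100]);
translate([100, 0, 1000]) cube([250, 100, 100]);
translate([100, 0, 1250]) cube([250, 100, 100]);
translate([100, 0, 1500]) cube([250, 100, 100]);
translate([350, 0, 0]) cube([100, 100, 1950]);
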